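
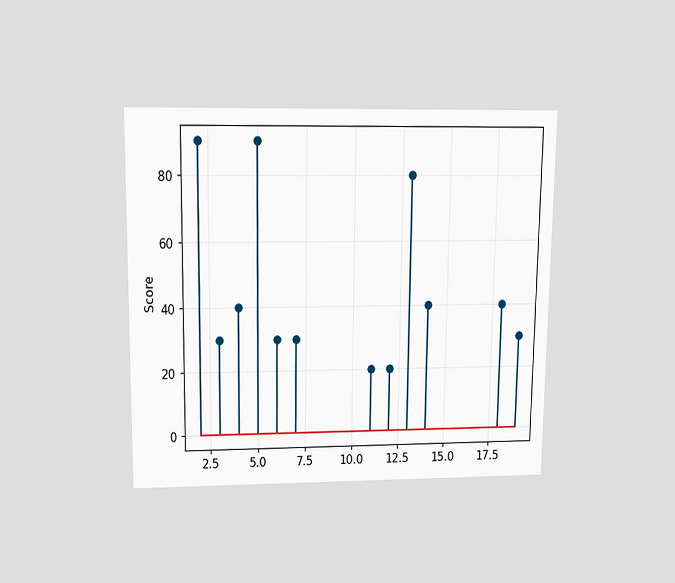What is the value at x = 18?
The chart is viewed slightly from above. The stem at x=18 reaches 40.

40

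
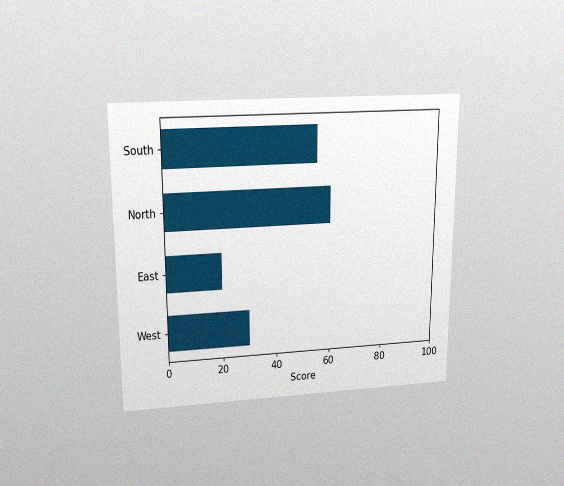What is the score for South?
The chart is viewed slightly from above, with some photo noise. Reading along the chart's x-axis, the South bar reaches 55.

55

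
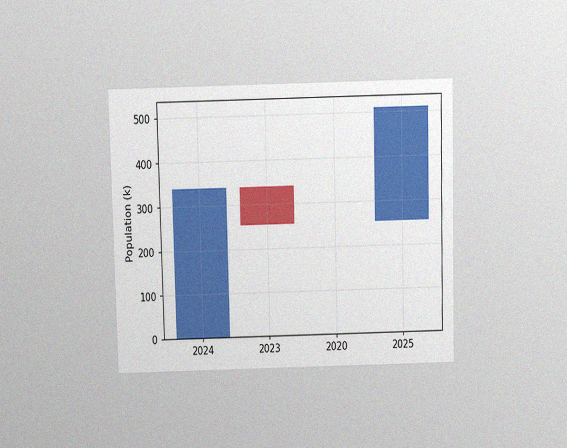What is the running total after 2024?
340k

The chart is viewed slightly from above, with some photo noise. After 2024 the running total reaches 340k.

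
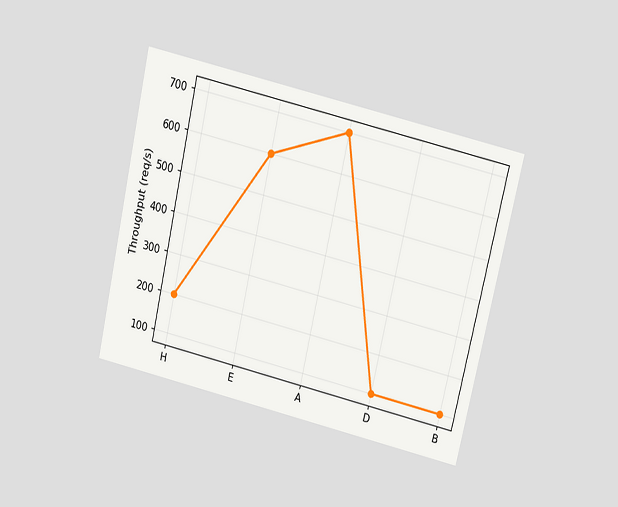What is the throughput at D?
100req/s

The chart is tilted about 13° clockwise and viewed slightly from above. At D, the line is at 100req/s.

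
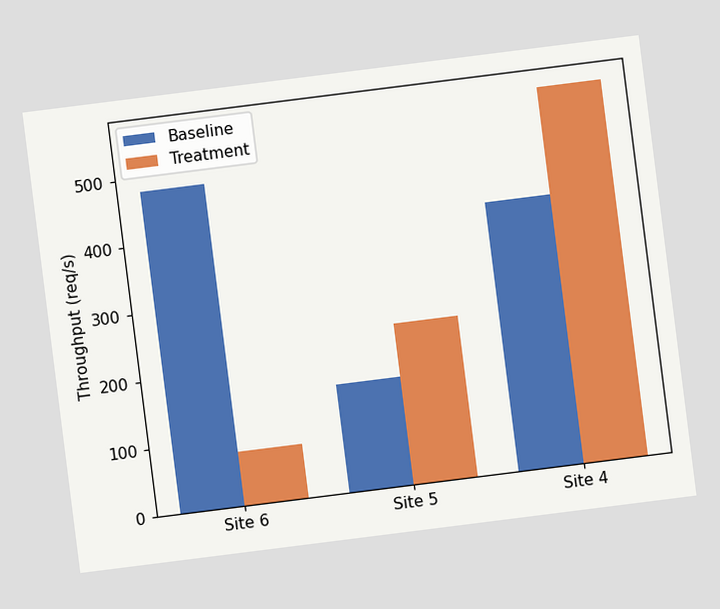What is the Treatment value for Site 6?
The chart is tilted about 7° counter-clockwise. The Treatment bar at Site 6 reaches 80req/s on the y-axis.

80req/s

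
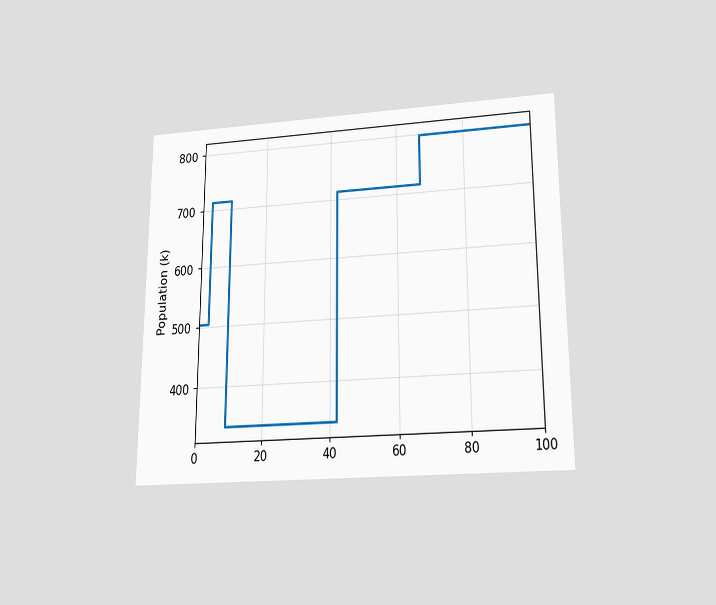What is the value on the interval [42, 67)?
The chart is viewed slightly from below. On [42, 67) the step sits at 714k.

714k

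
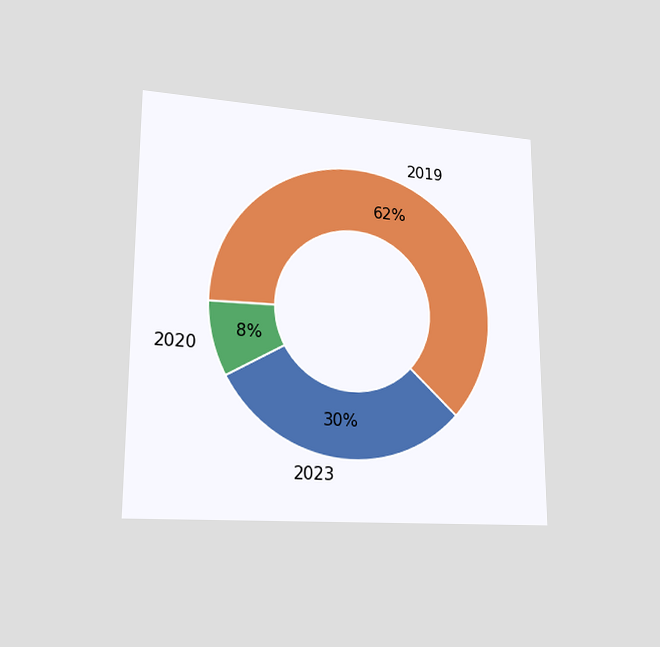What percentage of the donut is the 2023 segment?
30%

The chart is viewed at a slight angle. The 2023 segment takes up 30% of the ring.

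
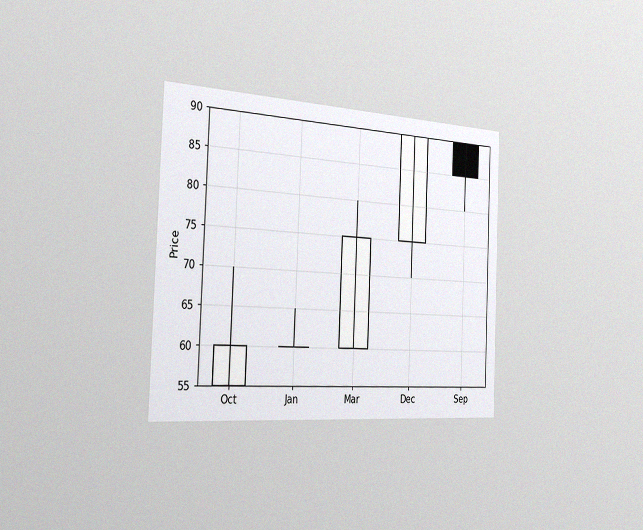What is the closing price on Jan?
60

The chart is tilted about 2° clockwise and viewed slightly from the left, with some photo noise. The Jan candle closes at 60.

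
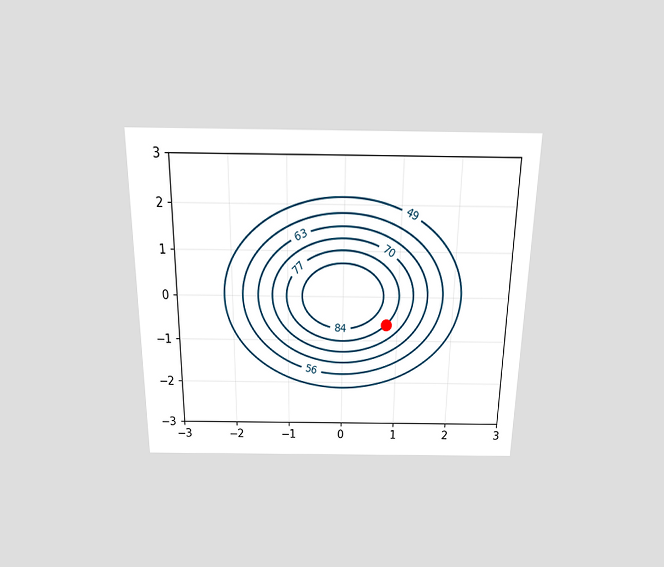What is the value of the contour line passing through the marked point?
77

The chart is viewed slightly from above. The marked point sits on the contour labelled 77.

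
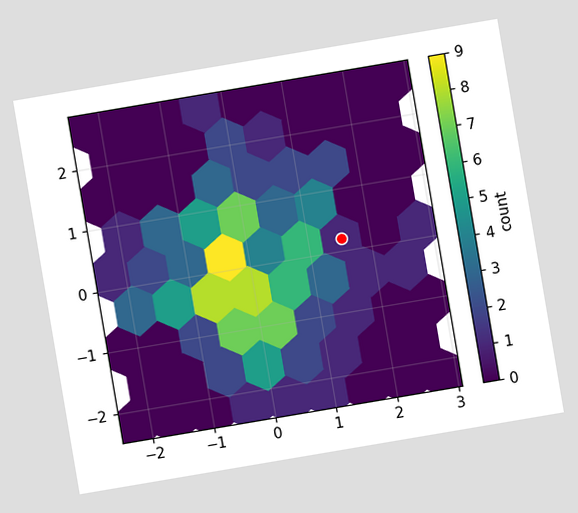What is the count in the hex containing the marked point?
The chart is tilted about 10° counter-clockwise. The marked hex reads 1 on the colorbar.

1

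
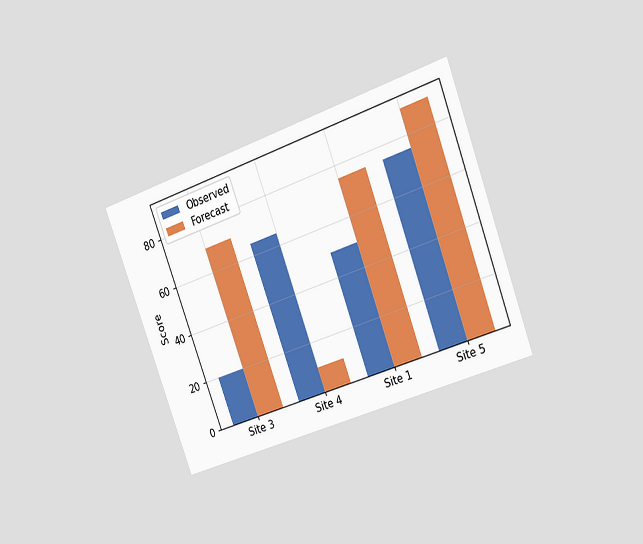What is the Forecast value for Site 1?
The chart is tilted about 20° counter-clockwise and viewed slightly from the right. The Forecast bar at Site 1 reaches 75 on the y-axis.

75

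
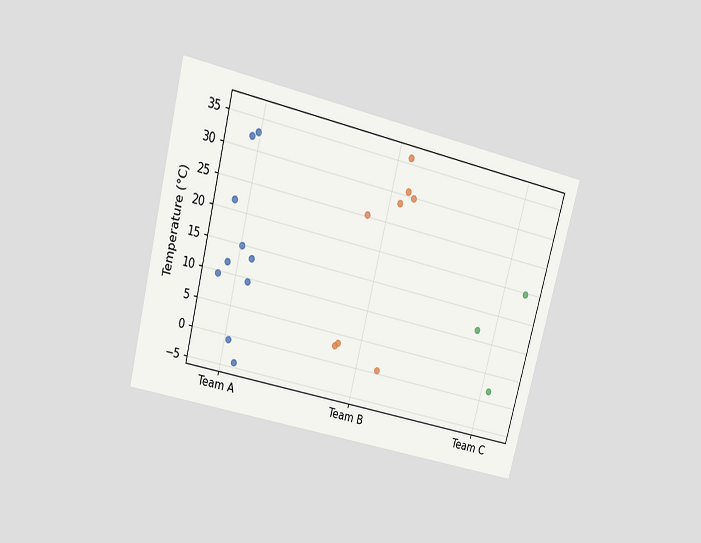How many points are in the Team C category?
3

The chart is tilted about 14° clockwise and viewed slightly from above. Counting the markers in the Team C column gives 3.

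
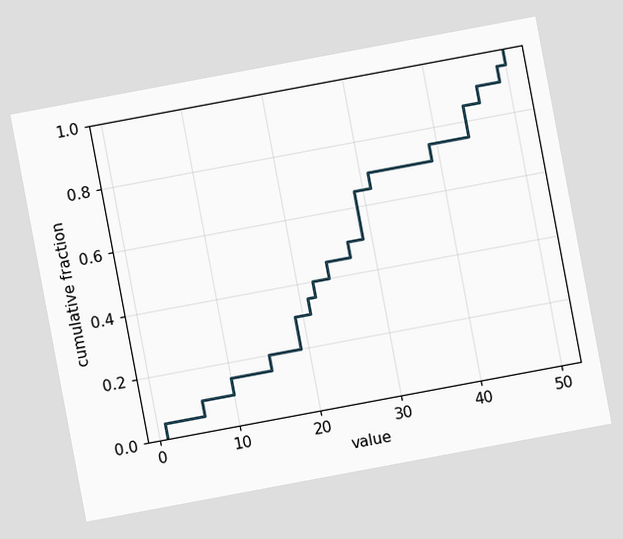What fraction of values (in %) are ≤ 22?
40%

The chart is tilted about 11° counter-clockwise. At x=22 the ECDF step is at 40%.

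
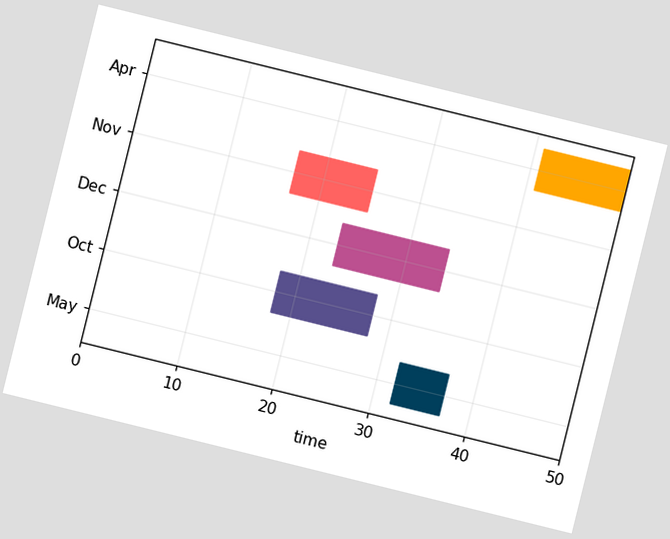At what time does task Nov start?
The chart is tilted about 14° clockwise. The Nov bar begins at t=17.

17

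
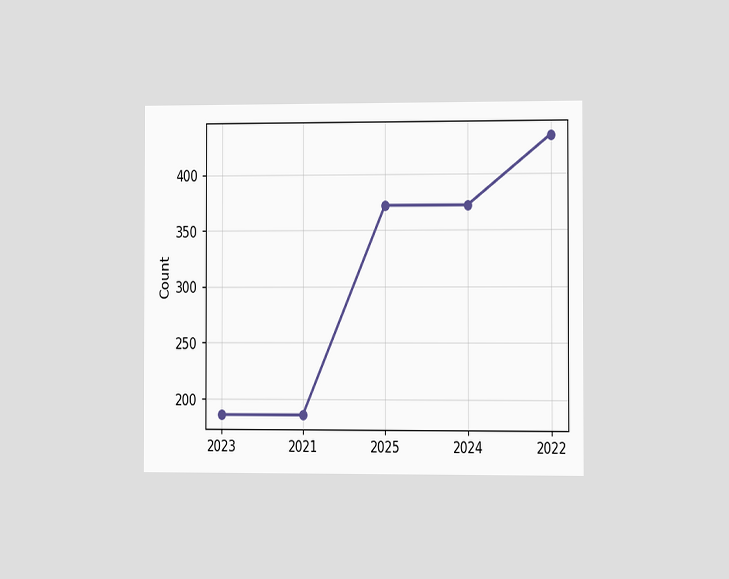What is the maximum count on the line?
The chart is viewed slightly from the right. The highest point is at 2022, and reading across to the y-axis gives 434.

434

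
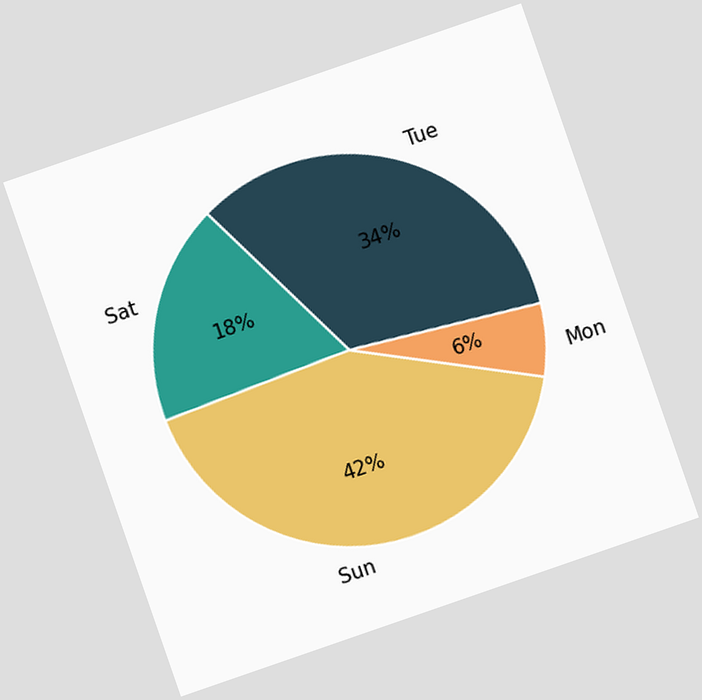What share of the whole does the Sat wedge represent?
The chart is tilted about 19° counter-clockwise. The Sat slice takes up 18% of the pie.

18%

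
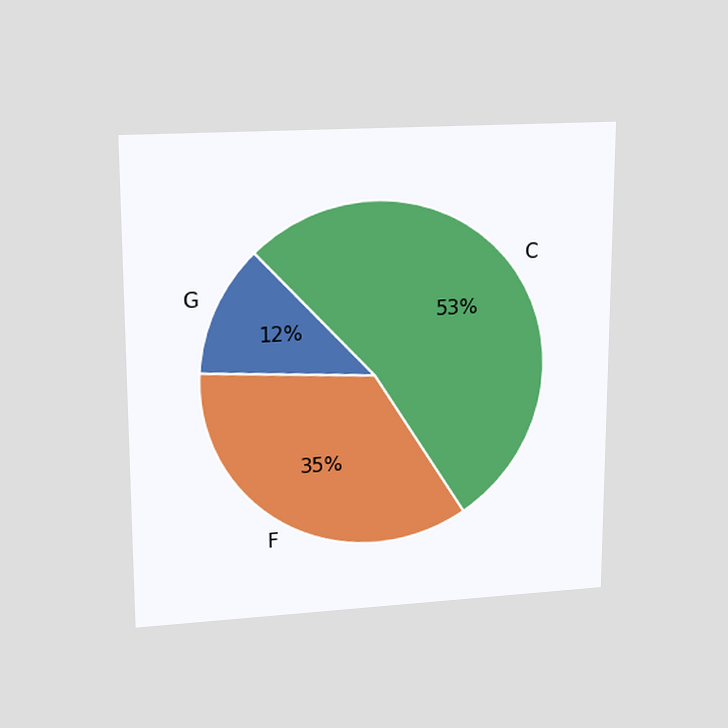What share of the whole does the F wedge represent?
35%

The chart is viewed at a slight angle. The F slice takes up 35% of the pie.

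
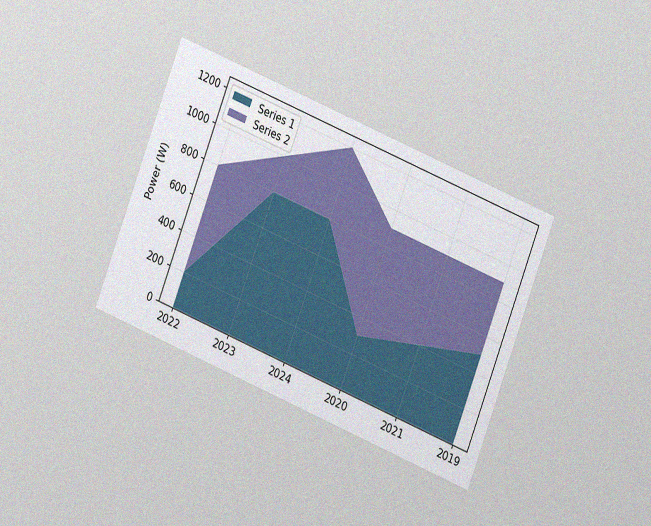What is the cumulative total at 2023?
The chart is tilted about 21° clockwise and viewed at a slight angle, with some photo noise. The stacked total at 2023 reaches 1000W.

1000W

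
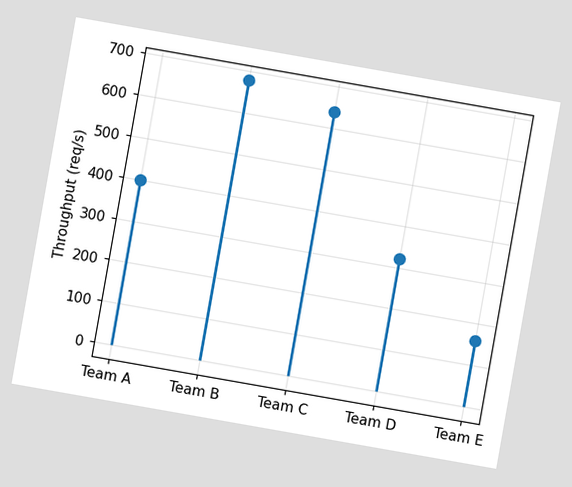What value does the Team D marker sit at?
320req/s

The chart is tilted about 10° clockwise. The Team D marker sits at 320req/s.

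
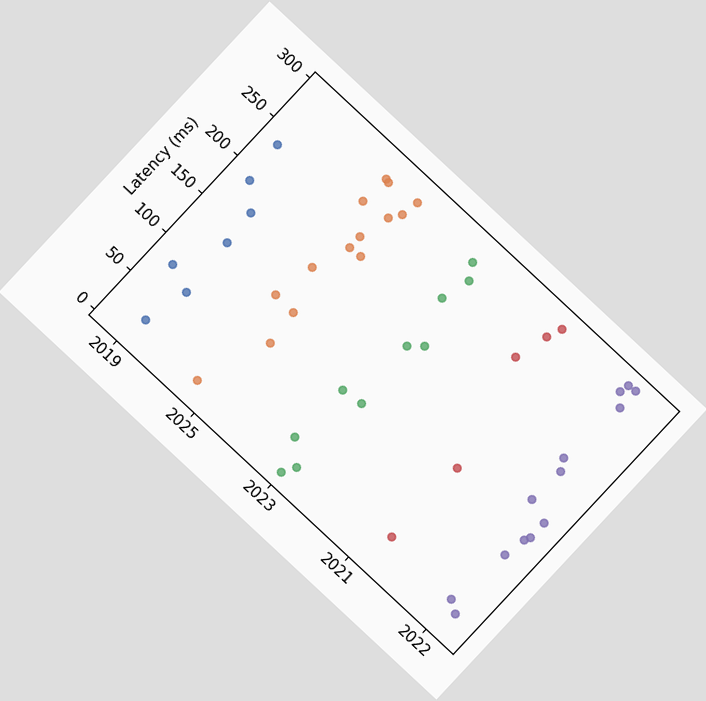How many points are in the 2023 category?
The chart is tilted about 43° clockwise. Counting the markers in the 2023 column gives 10.

10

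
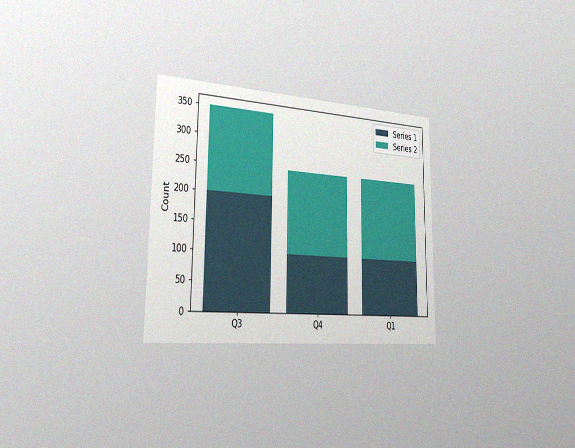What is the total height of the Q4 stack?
The chart is viewed slightly from the left, with some photo noise. The Q4 stack's top reaches 250 on the y-axis.

250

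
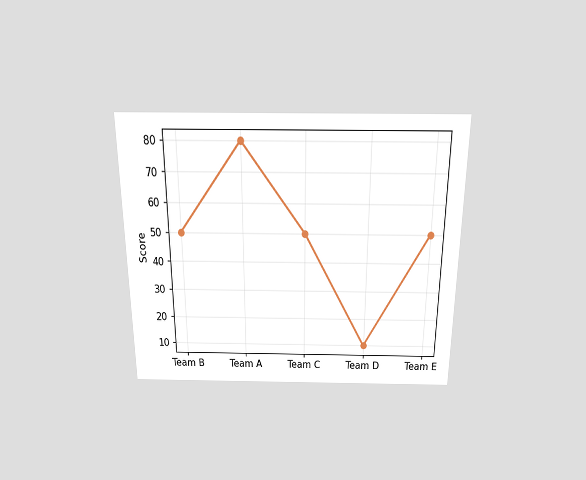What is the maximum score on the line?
80

The chart is viewed slightly from above. The highest point is at Team A, and reading across to the y-axis gives 80.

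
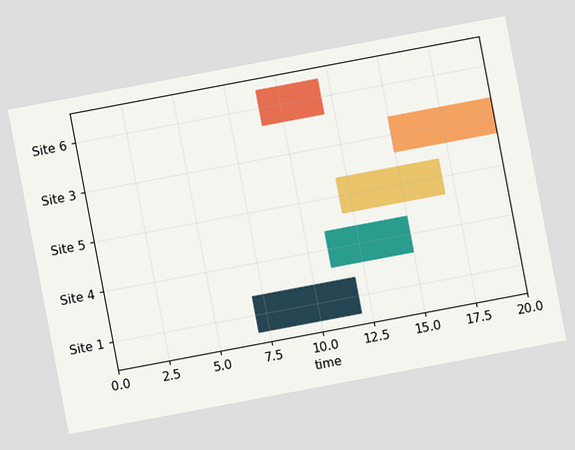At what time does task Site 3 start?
The chart is tilted about 11° counter-clockwise. The Site 3 bar begins at t=15.

15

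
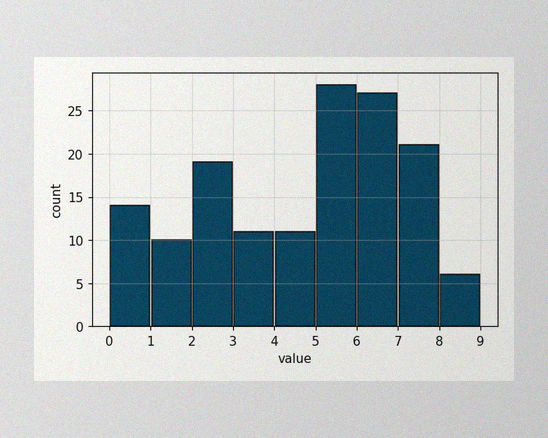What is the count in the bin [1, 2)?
10

The image has some photo noise and uneven lighting. The [1, 2) bin has height 10.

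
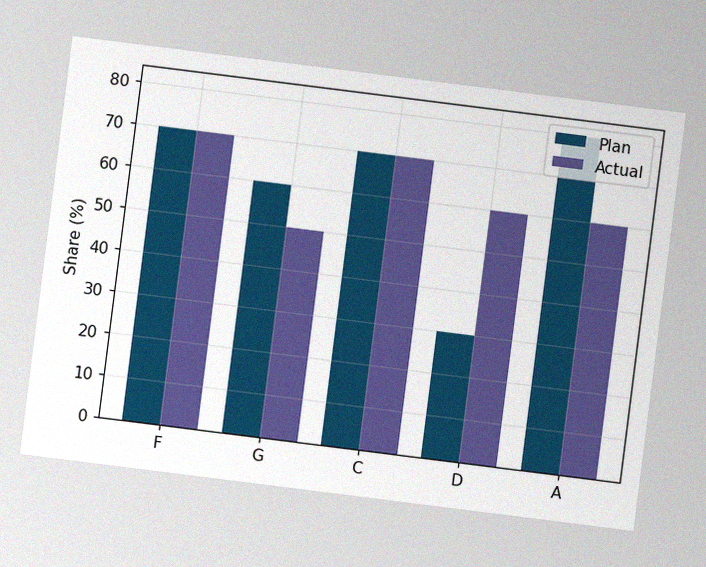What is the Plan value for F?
70%

The chart is tilted about 7° clockwise, with some photo noise. The Plan bar at F reaches 70% on the y-axis.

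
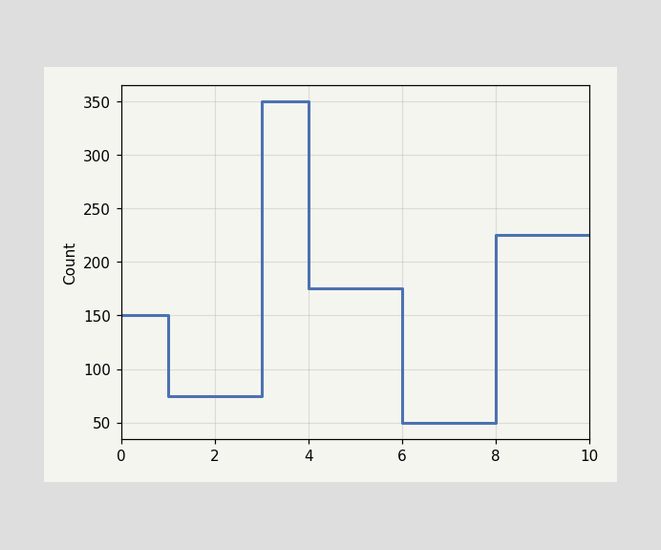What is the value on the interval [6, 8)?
On [6, 8) the step sits at 50.

50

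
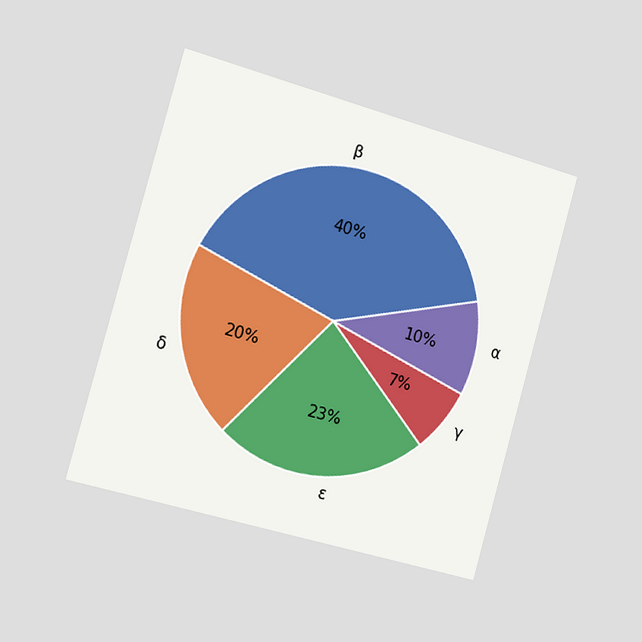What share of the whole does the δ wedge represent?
The chart is tilted about 16° clockwise and viewed slightly from the left. The δ slice takes up 20% of the pie.

20%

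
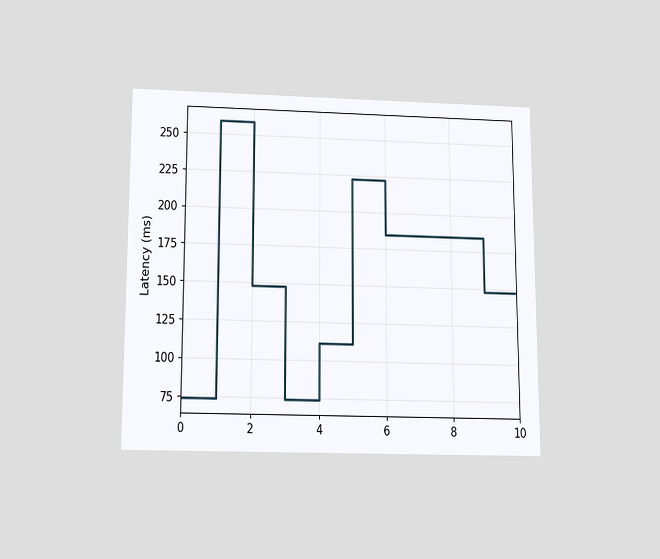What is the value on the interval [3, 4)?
The chart is viewed slightly from below. On [3, 4) the step sits at 74ms.

74ms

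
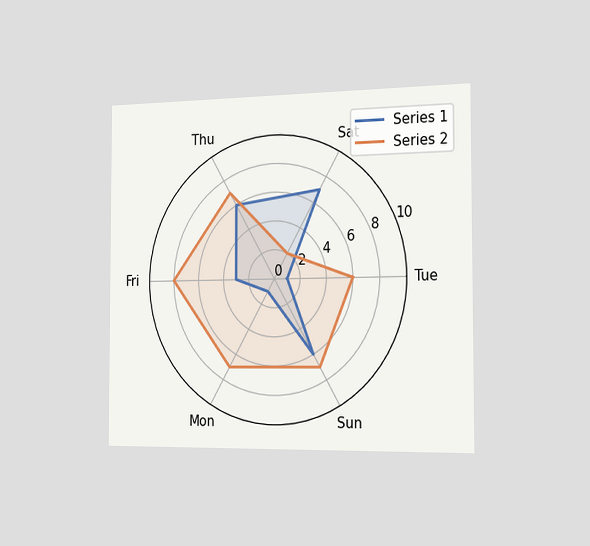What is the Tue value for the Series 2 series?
The chart is viewed slightly from the right. On the Tue axis, Series 2 reaches 6.

6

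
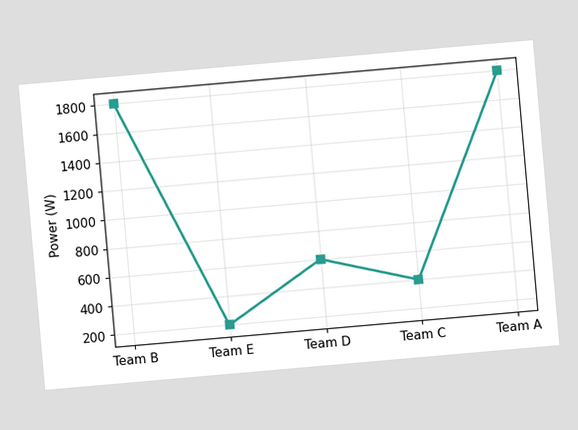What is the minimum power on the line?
The chart is tilted about 5° counter-clockwise. The lowest point is at Team E, and reading across to the y-axis gives 200W.

200W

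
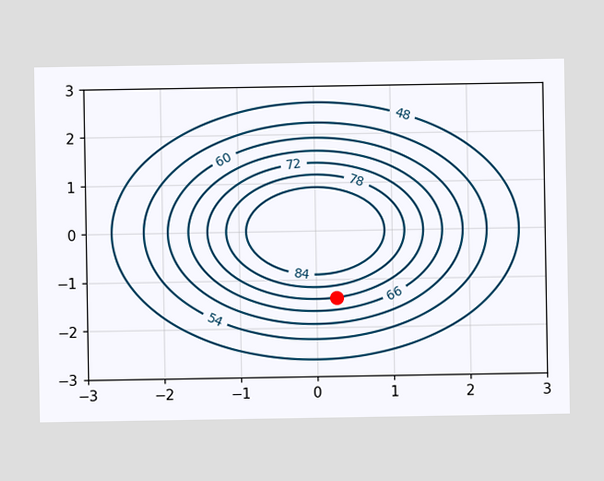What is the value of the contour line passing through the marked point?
72

The marked point sits on the contour labelled 72.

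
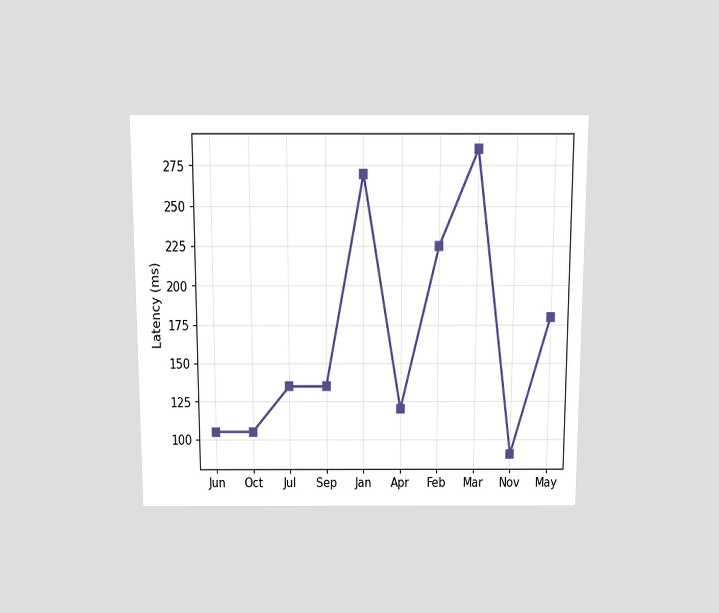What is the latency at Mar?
The chart is viewed slightly from above. At Mar, the line is at 285ms.

285ms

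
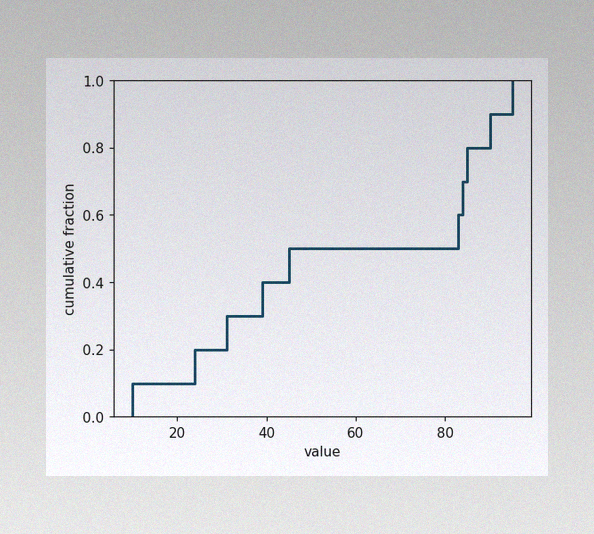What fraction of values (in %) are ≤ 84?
70%

The image has some photo noise and uneven lighting. At x=84 the ECDF step is at 70%.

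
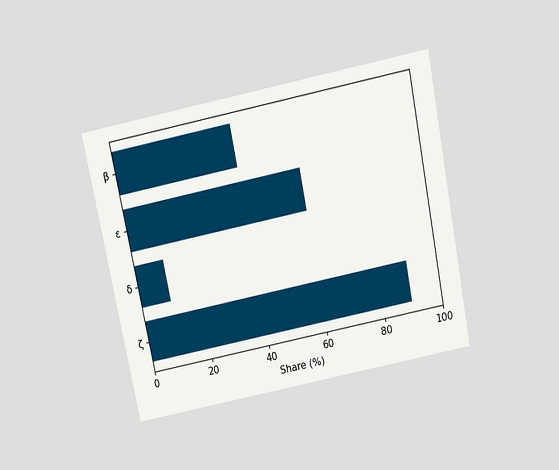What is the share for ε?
60%

The chart is tilted about 11° counter-clockwise and viewed slightly from above. Reading along the chart's x-axis, the ε bar reaches 60%.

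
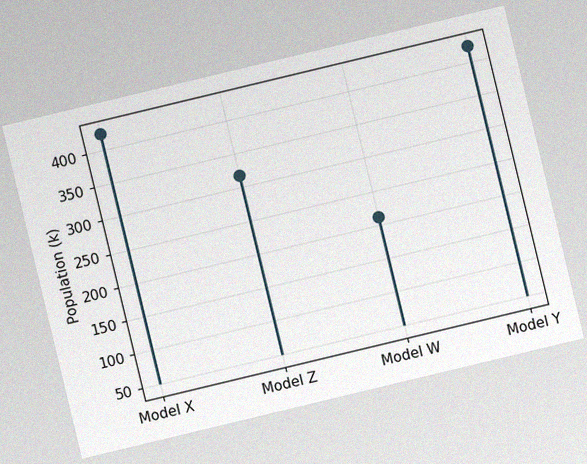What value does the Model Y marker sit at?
The chart is tilted about 14° counter-clockwise, with some photo noise. The Model Y marker sits at 424k.

424k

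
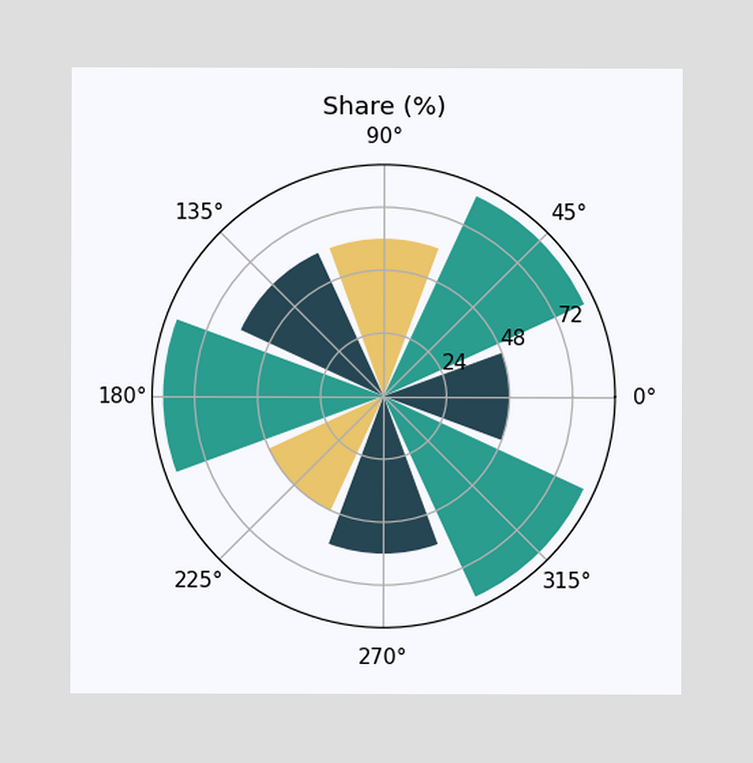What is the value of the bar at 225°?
48%

The bar at 225° reaches 48% on the radial axis.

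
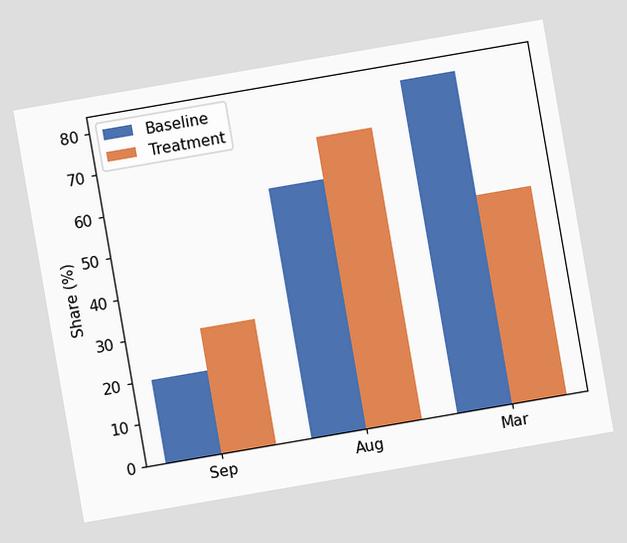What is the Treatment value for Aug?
70%

The chart is tilted about 10° counter-clockwise. The Treatment bar at Aug reaches 70% on the y-axis.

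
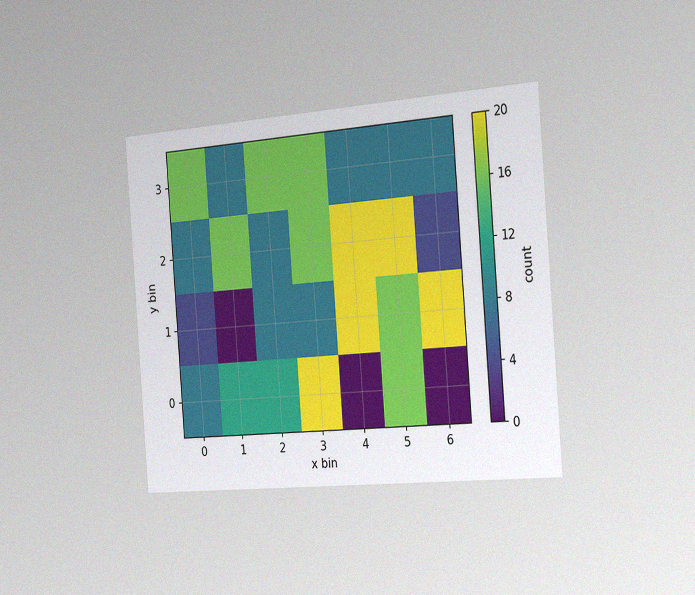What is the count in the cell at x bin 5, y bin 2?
The chart is tilted about 4° counter-clockwise and viewed slightly from the right, with some photo noise. Matching the cell (5, 2) against the colorbar gives 20.

20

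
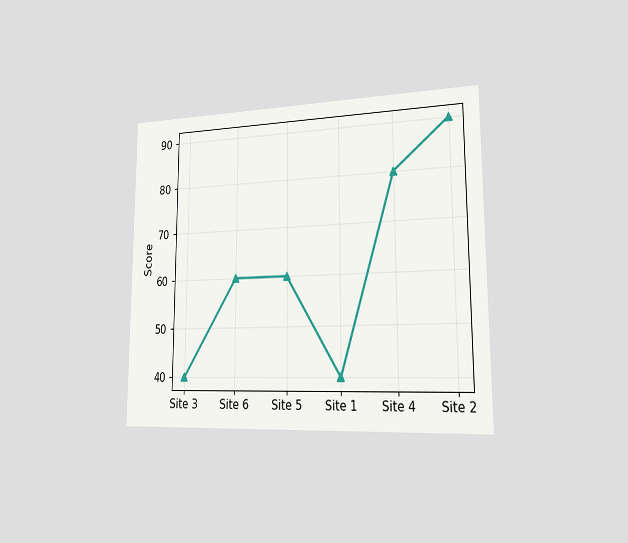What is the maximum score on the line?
90

The chart is viewed slightly from the right. The highest point is at Site 2, and reading across to the y-axis gives 90.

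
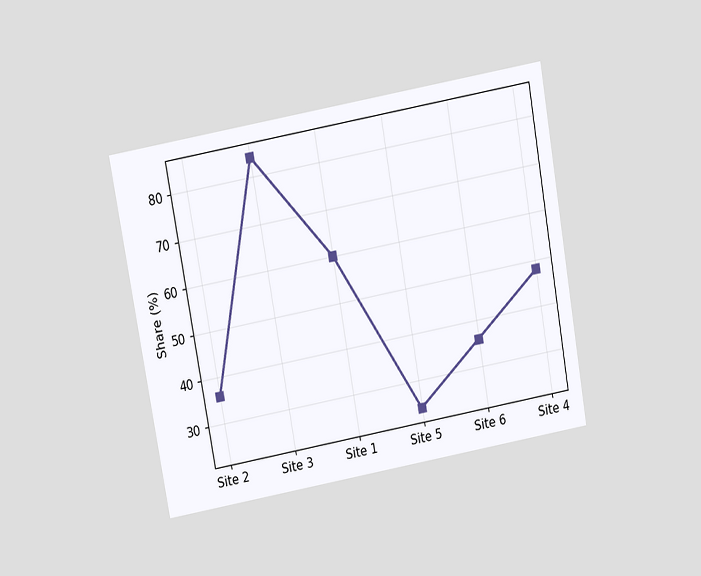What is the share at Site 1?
60%

The chart is tilted about 10° counter-clockwise and viewed slightly from above. At Site 1, the line is at 60%.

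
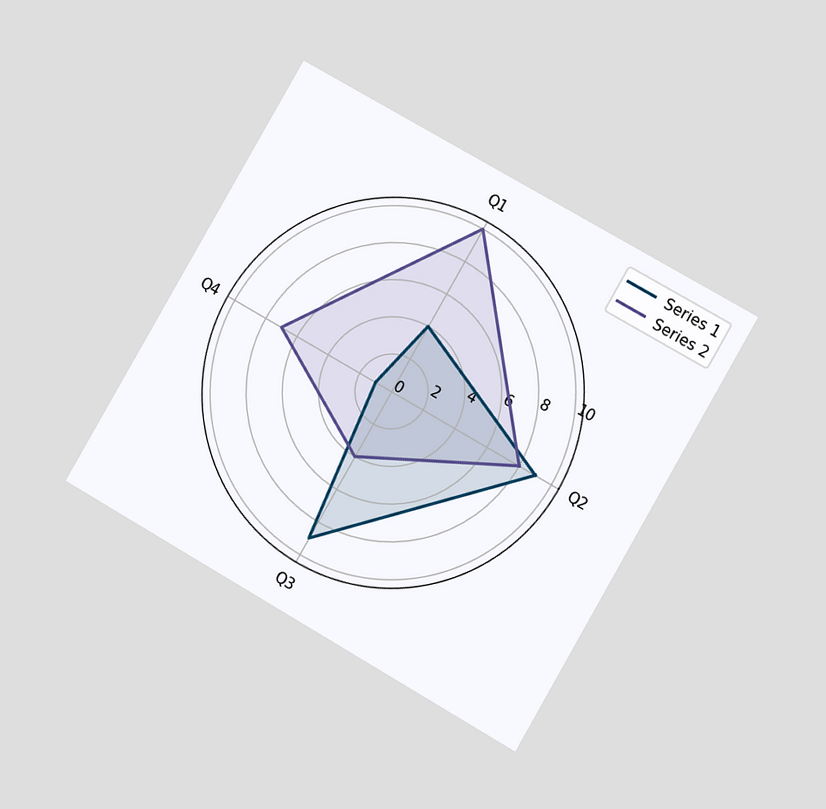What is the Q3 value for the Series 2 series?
4

The chart is tilted about 30° clockwise and viewed at a slight angle. On the Q3 axis, Series 2 reaches 4.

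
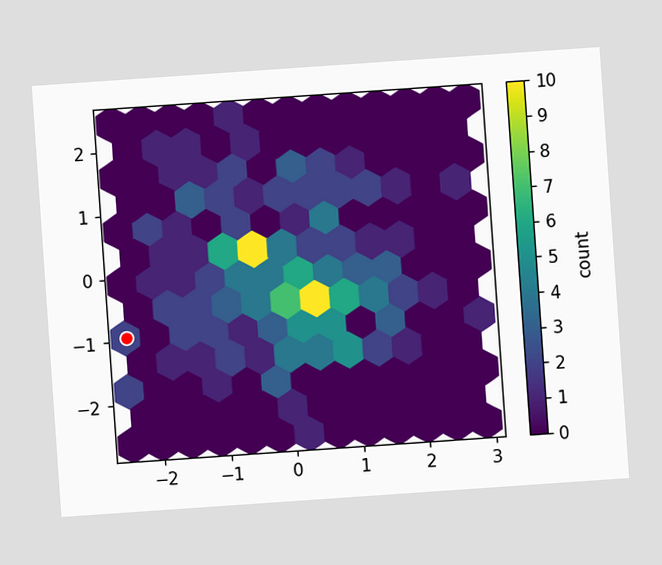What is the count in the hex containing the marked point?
2

The chart is tilted about 4° counter-clockwise. The marked hex reads 2 on the colorbar.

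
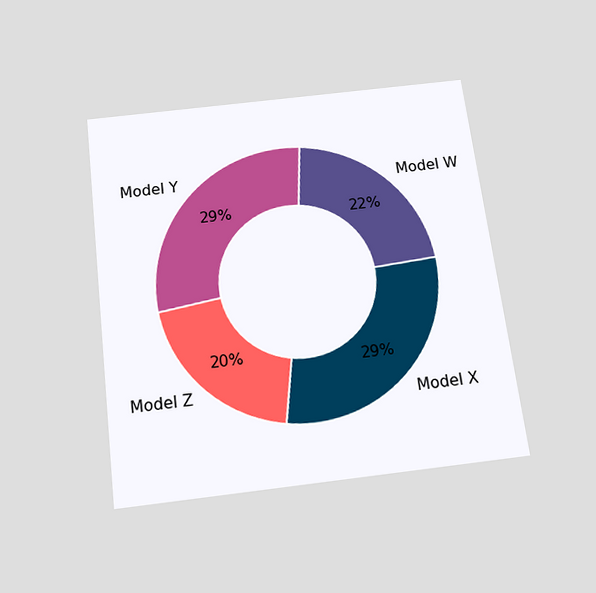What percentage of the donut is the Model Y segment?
The chart is tilted about 7° counter-clockwise and viewed slightly from below. The Model Y segment takes up 29% of the ring.

29%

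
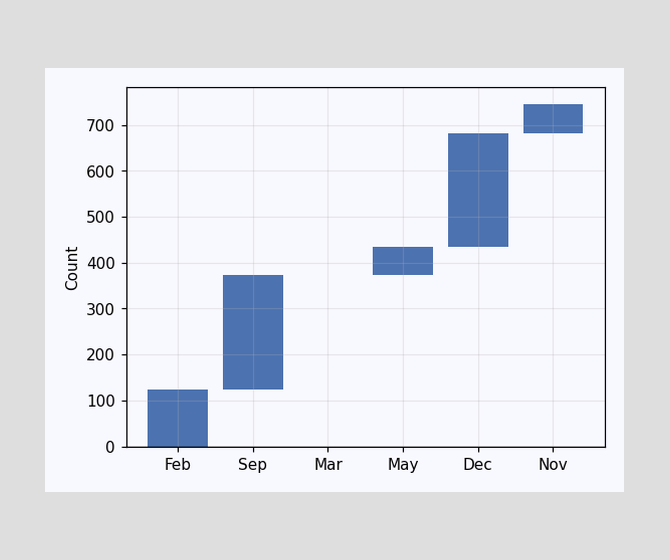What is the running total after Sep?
372

After Sep the running total reaches 372.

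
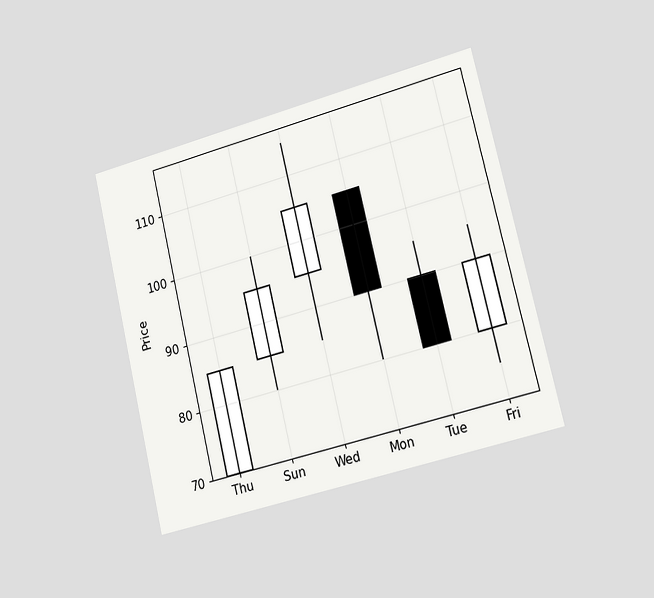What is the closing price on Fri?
The chart is tilted about 13° counter-clockwise and viewed slightly from the right. The Fri candle closes at 90.

90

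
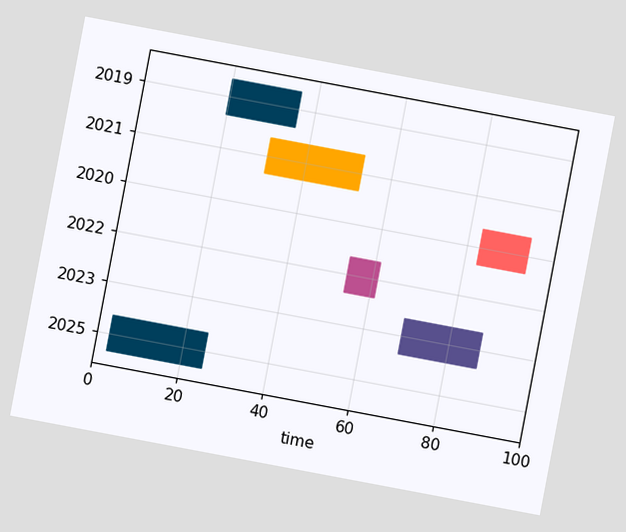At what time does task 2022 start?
The chart is tilted about 11° clockwise. The 2022 bar begins at t=54.

54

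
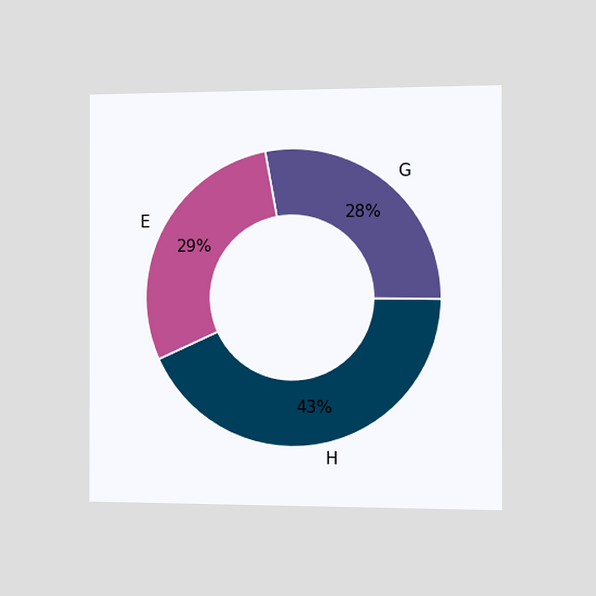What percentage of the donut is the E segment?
The chart is viewed slightly from the right. The E segment takes up 29% of the ring.

29%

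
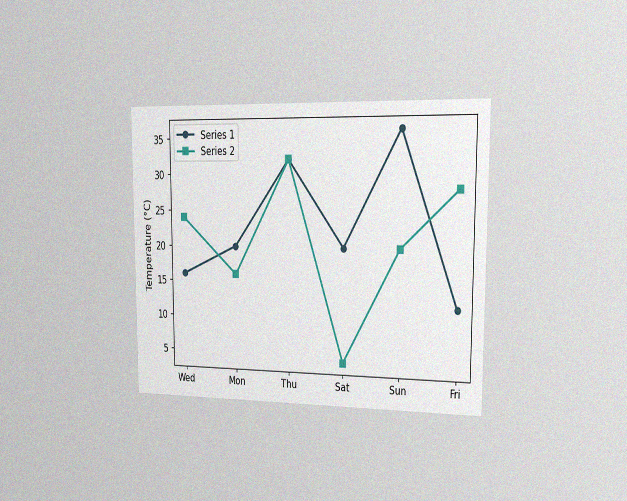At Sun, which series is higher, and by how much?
The chart is viewed slightly from the right, with some photo noise. At Sun, Series 1 sits above the other line by 16°C.

Series 1, by 16°C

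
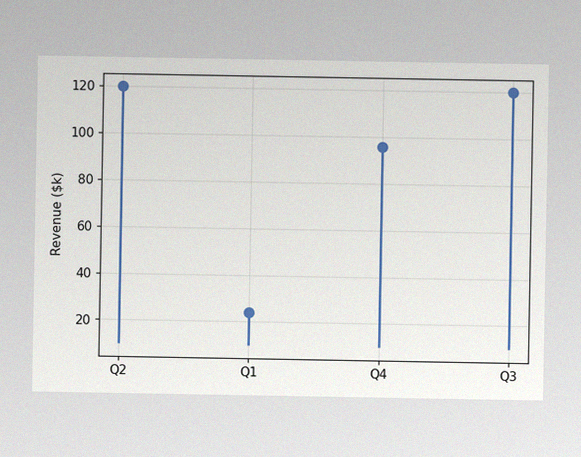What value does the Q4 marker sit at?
$96k

The image has some photo noise and uneven lighting. The Q4 marker sits at $96k.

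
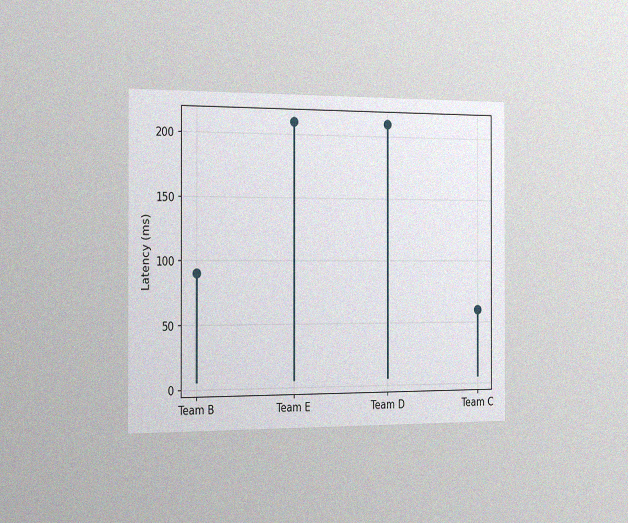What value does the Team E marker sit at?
210ms

The chart is viewed slightly from the left, with some photo noise. The Team E marker sits at 210ms.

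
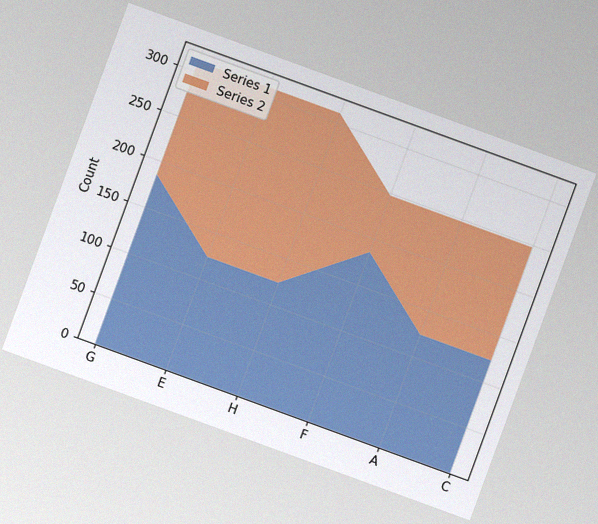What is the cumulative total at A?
248

The chart is tilted about 20° clockwise, with some photo noise. The stacked total at A reaches 248.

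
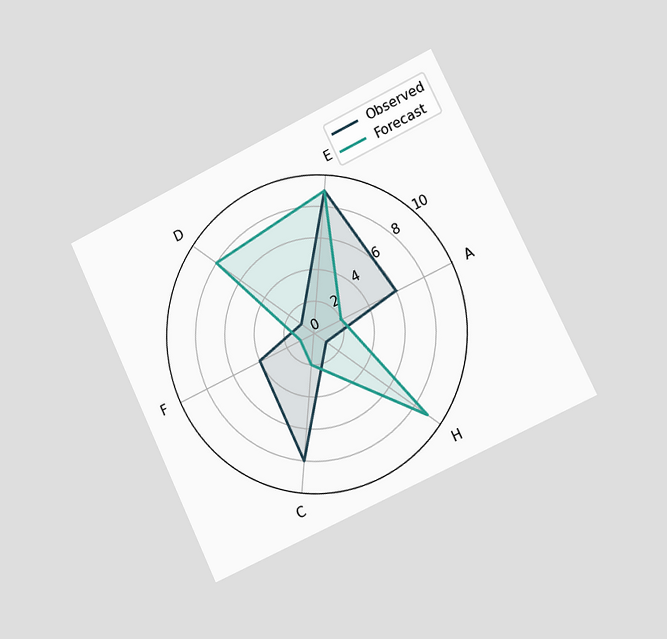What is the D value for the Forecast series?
The chart is tilted about 26° counter-clockwise and viewed slightly from the right. On the D axis, Forecast reaches 8.

8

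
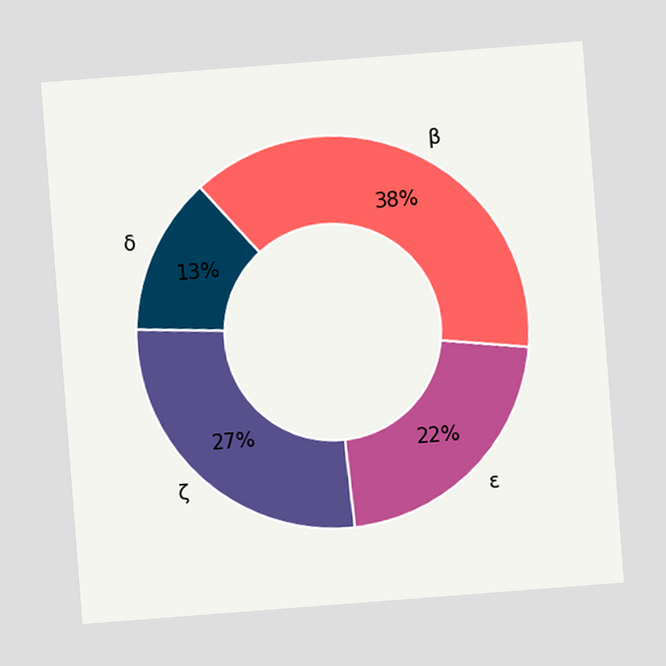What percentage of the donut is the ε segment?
22%

The chart is tilted about 4° counter-clockwise. The ε segment takes up 22% of the ring.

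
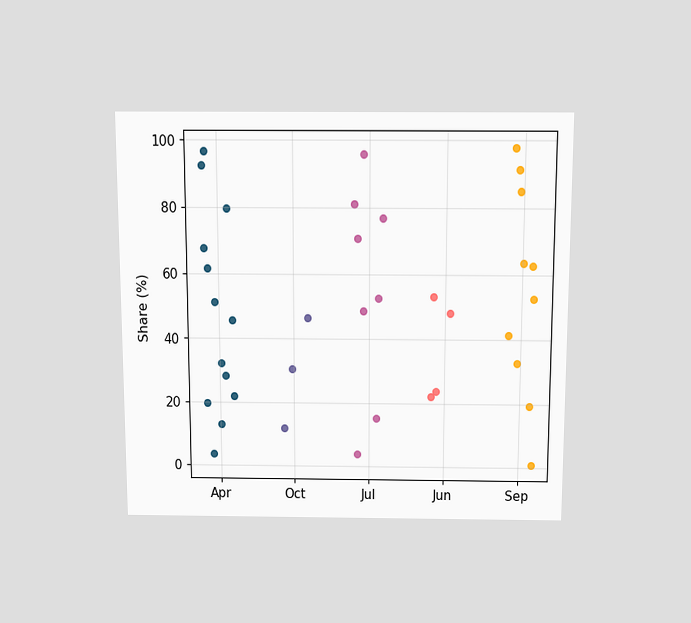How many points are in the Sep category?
10

The chart is viewed slightly from above. Counting the markers in the Sep column gives 10.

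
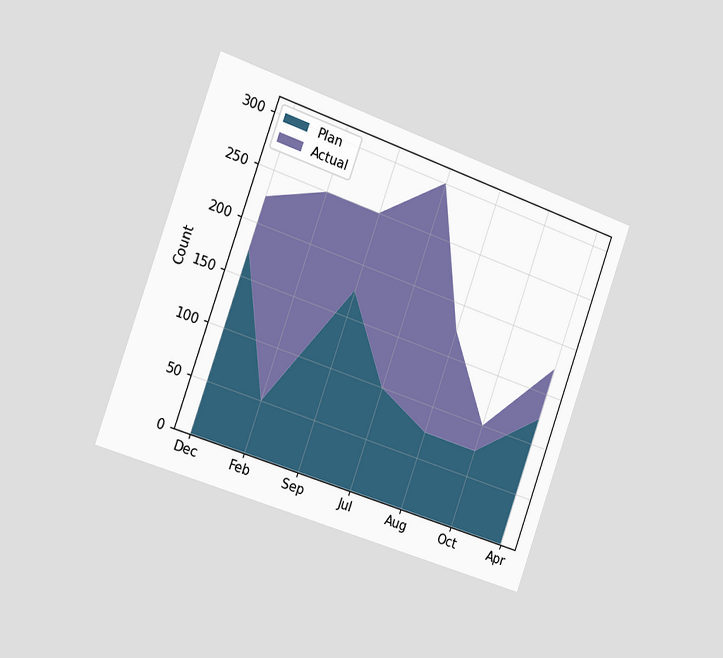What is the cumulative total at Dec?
225

The chart is tilted about 19° clockwise and viewed slightly from the left. The stacked total at Dec reaches 225.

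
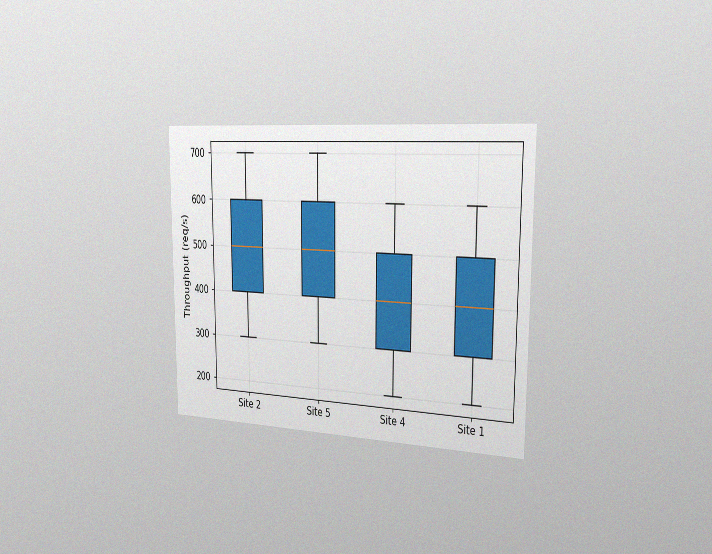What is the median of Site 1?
400req/s

The chart is viewed slightly from the right, with some photo noise. The median line in the Site 1 box sits at 400req/s.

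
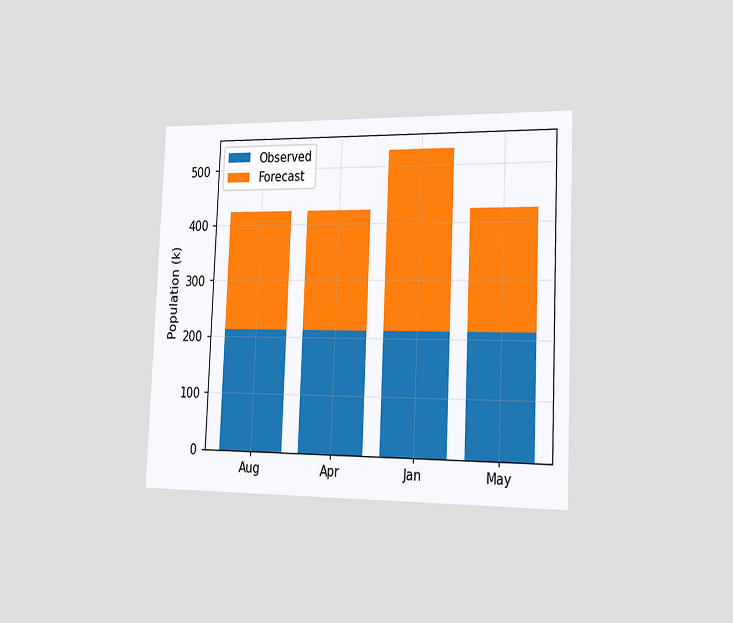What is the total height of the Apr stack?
The chart is tilted about 2° clockwise and viewed slightly from the right. The Apr stack's top reaches 424k on the y-axis.

424k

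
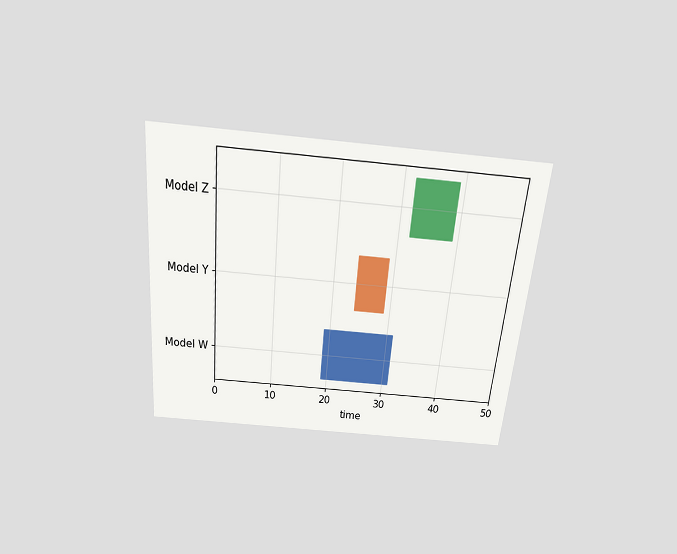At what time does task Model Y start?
24

The chart is tilted about 5° clockwise and viewed slightly from above. The Model Y bar begins at t=24.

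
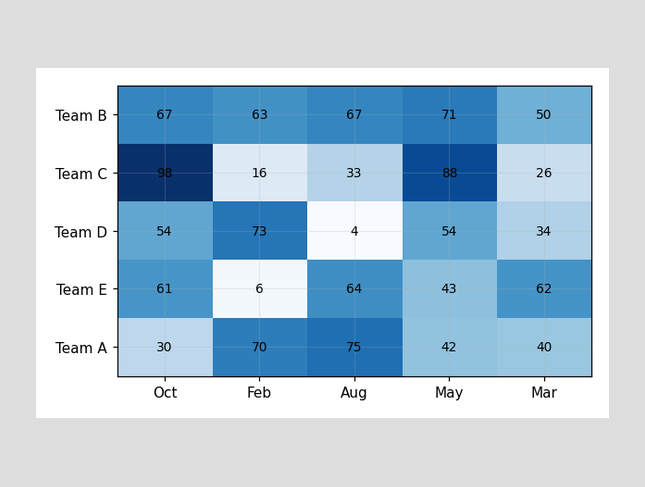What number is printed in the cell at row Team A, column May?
42

The (Team A, May) cell reads 42.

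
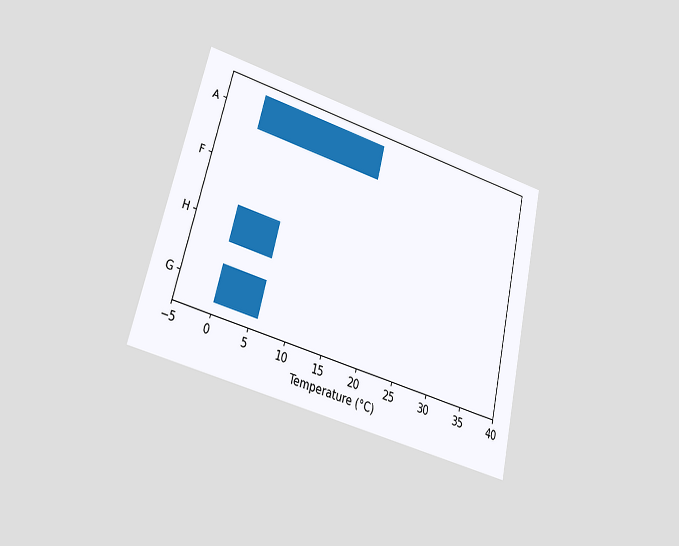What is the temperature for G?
The chart is tilted about 14° clockwise and viewed at a slight angle. Reading along the chart's x-axis, the G bar reaches 6°C.

6°C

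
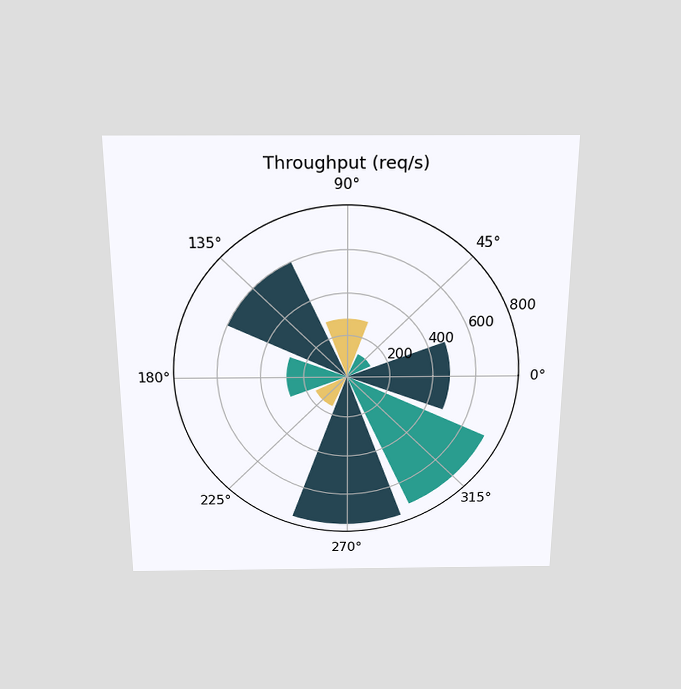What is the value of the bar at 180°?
280req/s

The chart is viewed slightly from above. The bar at 180° reaches 280req/s on the radial axis.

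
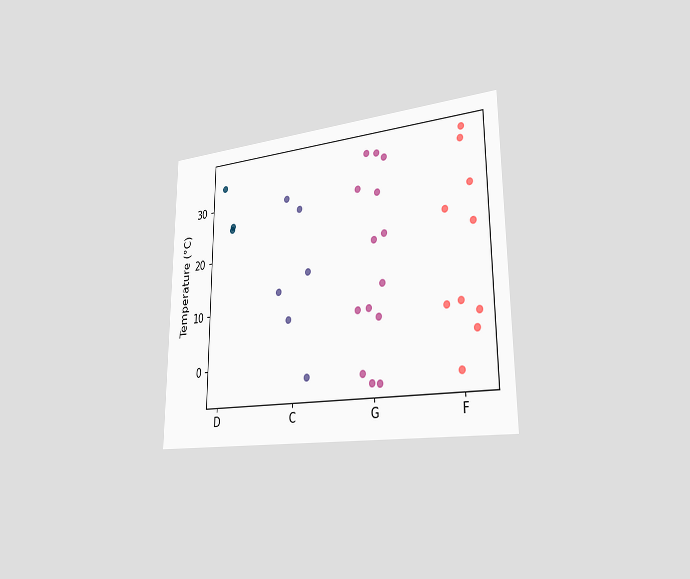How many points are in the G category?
14

The chart is viewed slightly from the right. Counting the markers in the G column gives 14.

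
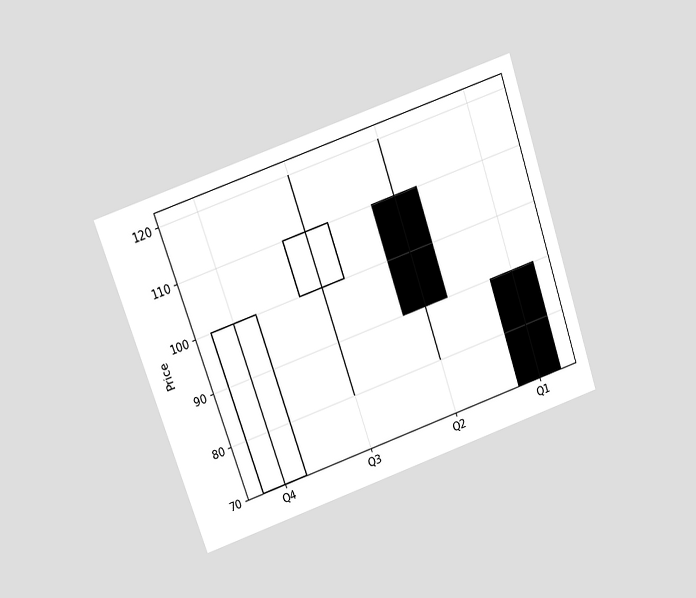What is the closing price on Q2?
The chart is tilted about 19° counter-clockwise and viewed at a slight angle. The Q2 candle closes at 90.

90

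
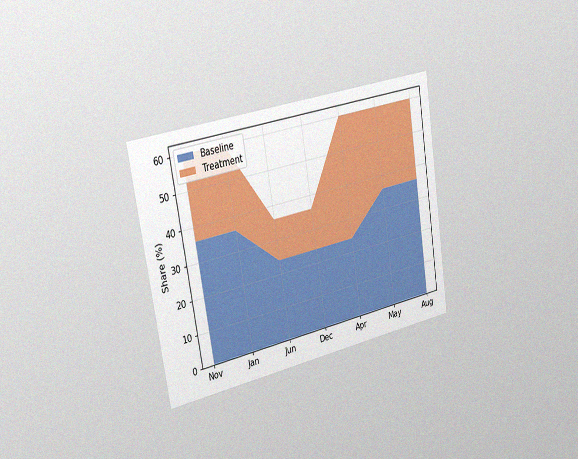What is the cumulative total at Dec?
The chart is tilted about 9° counter-clockwise and viewed slightly from the left, with some photo noise. The stacked total at Dec reaches 36%.

36%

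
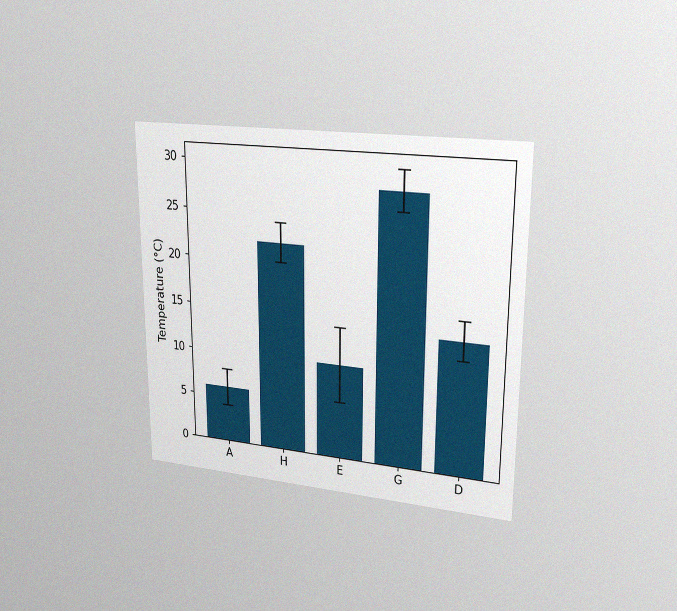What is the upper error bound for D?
16°C

The chart is viewed at a slight angle, with some photo noise. The D bar's upper whisker reaches 16°C.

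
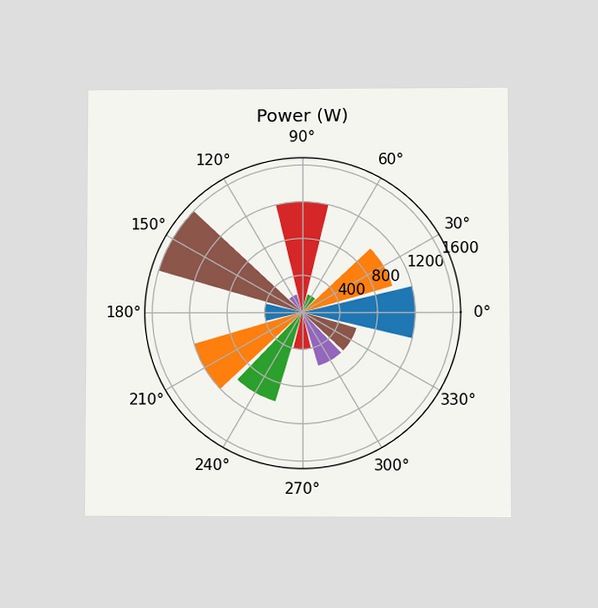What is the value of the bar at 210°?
1200W

The chart is viewed at a slight angle. The bar at 210° reaches 1200W on the radial axis.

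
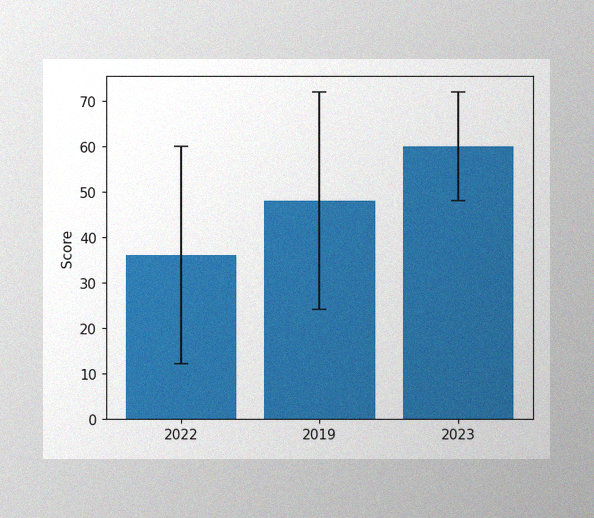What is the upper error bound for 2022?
60

The image has some photo noise and uneven lighting. The 2022 bar's upper whisker reaches 60.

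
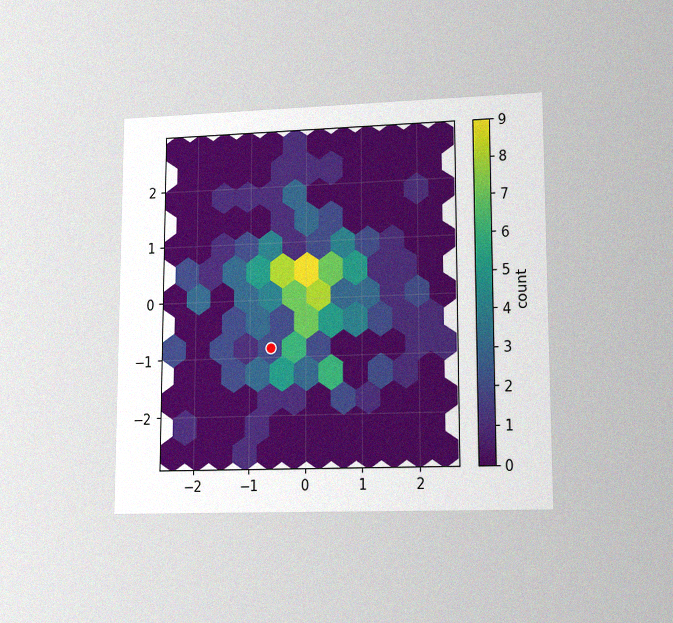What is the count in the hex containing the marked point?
2

The chart is viewed at a slight angle, with some photo noise. The marked hex reads 2 on the colorbar.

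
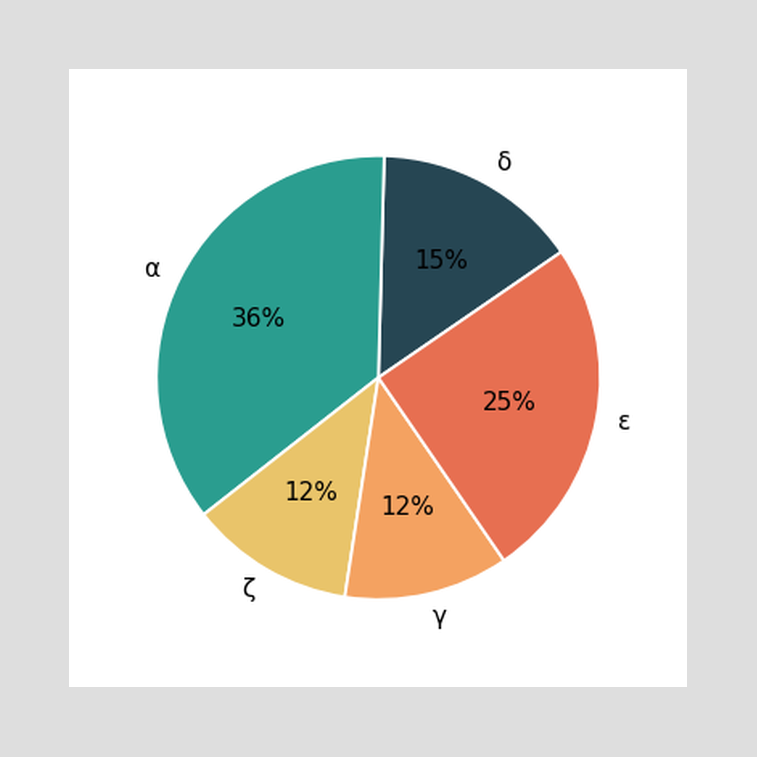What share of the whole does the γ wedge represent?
The γ slice takes up 12% of the pie.

12%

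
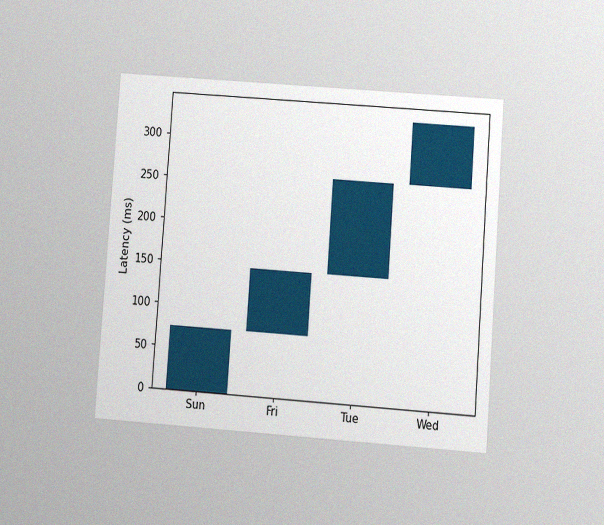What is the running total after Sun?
The chart is tilted about 4° clockwise and viewed at a slight angle, with some photo noise. After Sun the running total reaches 74ms.

74ms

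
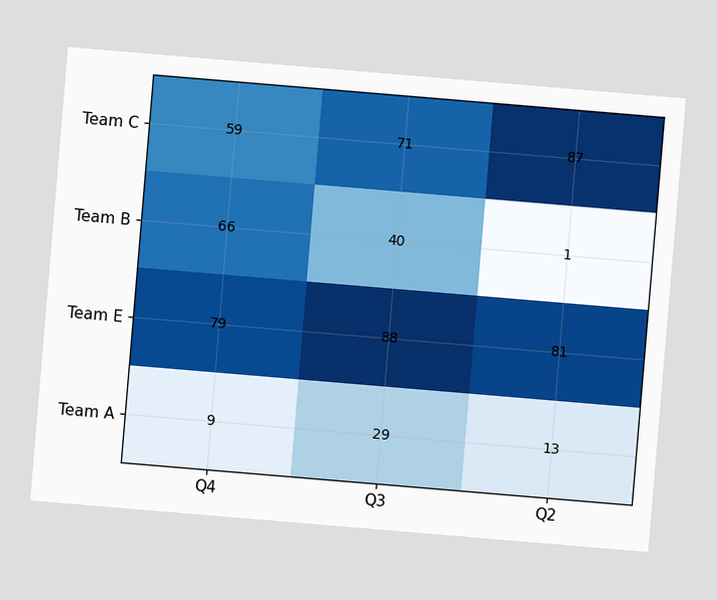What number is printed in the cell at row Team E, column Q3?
88

The chart is tilted about 5° clockwise. The (Team E, Q3) cell reads 88.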